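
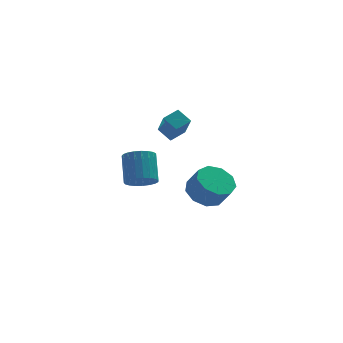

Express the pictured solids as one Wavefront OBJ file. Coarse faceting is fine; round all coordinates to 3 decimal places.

v 0.176 -3.553 1.894
v 0.717 -4.237 1.291
v 1.166 -4.81 2.344
v 0.624 -4.127 2.946
v 1.125 -3.655 1.433
v 1.574 -4.228 2.486
v 1.089 -3.025 1.791
v 1.538 -3.599 2.844
v 0.626 -2.643 2.197
v 1.074 -3.216 3.25
v -0.049 -2.687 2.461
v 0.4 -3.26 3.514
v -0.618 -3.136 2.459
v -0.169 -3.709 3.512
v -0.816 -3.78 2.193
v -0.367 -4.353 3.246
v -0.55 -4.319 1.786
v -0.101 -4.892 2.839
v 0.055 -4.499 1.43
v 0.504 -5.072 2.483
v -0.949 2.729 3.295
v -0.855 1.7 4.581
v -0.104 3.189 3.601
v -0.01 2.16 4.888
v -0.41 2.1 2.752
v -0.316 1.071 4.039
v 0.435 2.56 3.059
v 0.529 1.531 4.345
v -2.136 0.941 0.502
v -1.62 1.429 -0.017
v -1.508 2.688 1.279
v -2.024 2.199 1.798
v -1.954 1.55 -0.106
v -1.842 2.809 1.19
v -2.319 1.566 -0.09
v -2.207 2.825 1.206
v -2.652 1.473 0.029
v -2.541 2.732 1.325
v -2.897 1.289 0.23
v -2.785 2.548 1.525
v -3.009 1.044 0.477
v -2.898 2.303 1.773
v -2.971 0.781 0.729
v -2.859 2.04 2.025
v -2.788 0.546 0.942
v -2.677 1.805 2.237
v -2.493 0.379 1.078
v -2.381 1.638 2.374
v -2.136 0.309 1.115
v -2.024 1.568 2.411
v -1.778 0.349 1.046
v -1.667 1.608 2.342
v -1.483 0.49 0.883
v -1.371 1.749 2.179
v -1.3 0.71 0.654
v -1.189 1.969 1.95
v -1.262 0.969 0.399
v -1.151 2.228 1.695
v -1.375 1.224 0.162
v -1.264 2.482 1.457
f 2 1 5
f 2 5 3
f 3 5 6
f 3 6 4
f 5 1 7
f 5 7 6
f 6 7 8
f 6 8 4
f 7 1 9
f 7 9 8
f 8 9 10
f 8 10 4
f 9 1 11
f 9 11 10
f 10 11 12
f 10 12 4
f 11 1 13
f 11 13 12
f 12 13 14
f 12 14 4
f 13 1 15
f 13 15 14
f 14 15 16
f 14 16 4
f 15 1 17
f 15 17 16
f 16 17 18
f 16 18 4
f 17 1 19
f 17 19 18
f 18 19 20
f 18 20 4
f 19 1 2
f 19 2 20
f 20 2 3
f 20 3 4
f 22 24 21
f 25 22 21
f 21 24 23
f 23 25 21
f 22 28 24
f 26 22 25
f 26 28 22
f 24 28 23
f 27 25 23
f 23 28 27
f 27 26 25
f 28 26 27
f 30 29 33
f 30 33 31
f 31 33 34
f 31 34 32
f 33 29 35
f 33 35 34
f 34 35 36
f 34 36 32
f 35 29 37
f 35 37 36
f 36 37 38
f 36 38 32
f 37 29 39
f 37 39 38
f 38 39 40
f 38 40 32
f 39 29 41
f 39 41 40
f 40 41 42
f 40 42 32
f 41 29 43
f 41 43 42
f 42 43 44
f 42 44 32
f 43 29 45
f 43 45 44
f 44 45 46
f 44 46 32
f 45 29 47
f 45 47 46
f 46 47 48
f 46 48 32
f 47 29 49
f 47 49 48
f 48 49 50
f 48 50 32
f 49 29 51
f 49 51 50
f 50 51 52
f 50 52 32
f 51 29 53
f 51 53 52
f 52 53 54
f 52 54 32
f 53 29 55
f 53 55 54
f 54 55 56
f 54 56 32
f 55 29 57
f 55 57 56
f 56 57 58
f 56 58 32
f 57 29 59
f 57 59 58
f 58 59 60
f 58 60 32
f 59 29 30
f 59 30 60
f 60 30 31
f 60 31 32



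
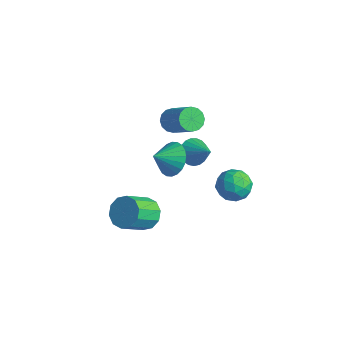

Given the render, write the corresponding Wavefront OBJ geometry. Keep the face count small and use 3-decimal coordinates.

v 1.735 -1.984 -1.041
v 2.425 -1.539 -0.505
v 2.494 -2.951 0.577
v 1.805 -3.396 0.041
v 1.884 -1.39 -0.276
v 1.953 -2.802 0.806
v 1.287 -1.468 -0.339
v 1.356 -2.88 0.743
v 0.861 -1.743 -0.67
v 0.93 -3.155 0.412
v 0.769 -2.11 -1.143
v 0.838 -3.522 -0.061
v 1.046 -2.429 -1.577
v 1.115 -3.841 -0.495
v 1.587 -2.578 -1.806
v 1.656 -3.99 -0.724
v 2.184 -2.5 -1.743
v 2.253 -3.912 -0.661
v 2.61 -2.225 -1.412
v 2.679 -3.637 -0.33
v 2.702 -1.858 -0.939
v 2.771 -3.27 0.143
v 2.96 2.777 0.081
v 3.462 2.969 0.96
v 3.978 1.491 -0.22
v 4.48 1.683 0.659
v 3.514 1.325 0.685
v 2.885 2.12 0.871
v 4.555 2.34 -0.131
v 3.926 3.135 0.055
v 4.448 2.699 0.829
v 3.805 2.072 1.333
v 3.635 2.388 -0.593
v 2.992 1.761 -0.089
v 3.122 2.986 0.547
v 4.318 1.474 0.193
v 3.75 1.264 0.209
v 4.046 1.377 0.725
v 2.782 2.487 0.494
v 3.078 2.6 1.011
v 3.108 1.633 0.85
v 4.362 1.86 -0.271
v 4.658 1.973 0.246
v 3.394 3.083 0.015
v 3.69 3.196 0.531
v 4.332 2.827 -0.11
v 3.996 2.94 0.987
v 4.595 2.184 0.81
v 4.639 2.57 0.345
v 4.269 3.037 0.455
v 3.618 2.571 1.283
v 4.216 1.815 1.106
v 3.649 1.605 1.122
v 3.279 2.072 1.231
v 4.198 2.412 1.206
v 3.224 2.645 -0.366
v 3.822 1.889 -0.543
v 4.161 2.388 -0.491
v 3.791 2.855 -0.382
v 2.845 2.276 -0.07
v 3.444 1.52 -0.247
v 3.171 1.423 0.285
v 2.801 1.89 0.395
v 3.242 2.048 -0.466
v 2.039 -0.492 2.912
v 3.084 -0.671 2.94
v 1.841 -1.548 3.628
v 3.034 -0.434 3.275
v 2.832 -0.206 3.555
v 2.51 -0.022 3.738
v 2.116 0.091 3.794
v 1.71 0.115 3.717
v 1.355 0.046 3.516
v 1.104 -0.105 3.224
v 0.995 -0.314 2.885
v 1.045 -0.551 2.55
v 1.247 -0.779 2.269
v 1.569 -0.963 2.087
v 1.963 -1.076 2.031
v 2.369 -1.1 2.108
v 2.724 -1.031 2.308
v 2.975 -0.88 2.6
v -0.646 1.647 2.928
v -0.262 2.098 2.452
v 1.349 2.084 3.735
v 0.966 1.633 4.212
v -0.452 2.343 2.693
v 1.159 2.329 3.976
v -0.694 2.402 2.998
v 0.917 2.388 4.281
v -0.923 2.259 3.284
v 0.688 2.245 4.567
v -1.078 1.951 3.475
v 0.534 1.937 4.758
v -1.117 1.563 3.519
v 0.495 1.548 4.802
v -1.029 1.196 3.405
v 0.582 1.182 4.688
v -0.839 0.951 3.164
v 0.772 0.937 4.447
v -0.597 0.892 2.859
v 1.014 0.878 4.142
v -0.368 1.035 2.573
v 1.243 1.021 3.856
v -0.214 1.343 2.382
v 1.398 1.329 3.665
v -0.175 1.732 2.338
v 1.437 1.717 3.621
v -1.508 3.765 -1.651
v -1.015 3.393 -2.306
v -0.112 3.815 -0.629
v -0.976 3.758 -2.377
v -1.029 4.125 -2.322
v -1.165 4.429 -2.152
v -1.36 4.618 -1.895
v -1.581 4.66 -1.595
v -1.789 4.547 -1.305
v -1.948 4.298 -1.075
v -2.031 3.958 -0.945
v -2.024 3.584 -0.936
v -1.928 3.241 -1.051
v -1.758 2.989 -1.27
v -1.546 2.871 -1.554
v -1.327 2.907 -1.855
v -1.139 3.092 -2.121
f 2 1 5
f 2 5 3
f 3 5 6
f 3 6 4
f 5 1 7
f 5 7 6
f 6 7 8
f 6 8 4
f 7 1 9
f 7 9 8
f 8 9 10
f 8 10 4
f 9 1 11
f 9 11 10
f 10 11 12
f 10 12 4
f 11 1 13
f 11 13 12
f 12 13 14
f 12 14 4
f 13 1 15
f 13 15 14
f 14 15 16
f 14 16 4
f 15 1 17
f 15 17 16
f 16 17 18
f 16 18 4
f 17 1 19
f 17 19 18
f 18 19 20
f 18 20 4
f 19 1 21
f 19 21 20
f 20 21 22
f 20 22 4
f 21 1 2
f 21 2 22
f 22 2 3
f 22 3 4
f 23 60 39
f 60 34 63
f 39 63 28
f 60 63 39
f 23 39 35
f 39 28 40
f 35 40 24
f 39 40 35
f 23 35 44
f 35 24 45
f 44 45 30
f 35 45 44
f 23 44 56
f 44 30 59
f 56 59 33
f 44 59 56
f 23 56 60
f 56 33 64
f 60 64 34
f 56 64 60
f 24 40 51
f 40 28 54
f 51 54 32
f 40 54 51
f 28 63 41
f 63 34 62
f 41 62 27
f 63 62 41
f 34 64 61
f 64 33 57
f 61 57 25
f 64 57 61
f 33 59 58
f 59 30 46
f 58 46 29
f 59 46 58
f 30 45 50
f 45 24 47
f 50 47 31
f 45 47 50
f 26 52 38
f 52 32 53
f 38 53 27
f 52 53 38
f 26 38 36
f 38 27 37
f 36 37 25
f 38 37 36
f 26 36 43
f 36 25 42
f 43 42 29
f 36 42 43
f 26 43 48
f 43 29 49
f 48 49 31
f 43 49 48
f 26 48 52
f 48 31 55
f 52 55 32
f 48 55 52
f 27 53 41
f 53 32 54
f 41 54 28
f 53 54 41
f 25 37 61
f 37 27 62
f 61 62 34
f 37 62 61
f 29 42 58
f 42 25 57
f 58 57 33
f 42 57 58
f 31 49 50
f 49 29 46
f 50 46 30
f 49 46 50
f 32 55 51
f 55 31 47
f 51 47 24
f 55 47 51
f 66 65 68
f 66 68 67
f 68 65 69
f 68 69 67
f 69 65 70
f 69 70 67
f 70 65 71
f 70 71 67
f 71 65 72
f 71 72 67
f 72 65 73
f 72 73 67
f 73 65 74
f 73 74 67
f 74 65 75
f 74 75 67
f 75 65 76
f 75 76 67
f 76 65 77
f 76 77 67
f 77 65 78
f 77 78 67
f 78 65 79
f 78 79 67
f 79 65 80
f 79 80 67
f 80 65 81
f 80 81 67
f 81 65 82
f 81 82 67
f 82 65 66
f 82 66 67
f 84 83 87
f 84 87 85
f 85 87 88
f 85 88 86
f 87 83 89
f 87 89 88
f 88 89 90
f 88 90 86
f 89 83 91
f 89 91 90
f 90 91 92
f 90 92 86
f 91 83 93
f 91 93 92
f 92 93 94
f 92 94 86
f 93 83 95
f 93 95 94
f 94 95 96
f 94 96 86
f 95 83 97
f 95 97 96
f 96 97 98
f 96 98 86
f 97 83 99
f 97 99 98
f 98 99 100
f 98 100 86
f 99 83 101
f 99 101 100
f 100 101 102
f 100 102 86
f 101 83 103
f 101 103 102
f 102 103 104
f 102 104 86
f 103 83 105
f 103 105 104
f 104 105 106
f 104 106 86
f 105 83 107
f 105 107 106
f 106 107 108
f 106 108 86
f 107 83 84
f 107 84 108
f 108 84 85
f 108 85 86
f 110 109 112
f 110 112 111
f 112 109 113
f 112 113 111
f 113 109 114
f 113 114 111
f 114 109 115
f 114 115 111
f 115 109 116
f 115 116 111
f 116 109 117
f 116 117 111
f 117 109 118
f 117 118 111
f 118 109 119
f 118 119 111
f 119 109 120
f 119 120 111
f 120 109 121
f 120 121 111
f 121 109 122
f 121 122 111
f 122 109 123
f 122 123 111
f 123 109 124
f 123 124 111
f 124 109 125
f 124 125 111
f 125 109 110
f 125 110 111



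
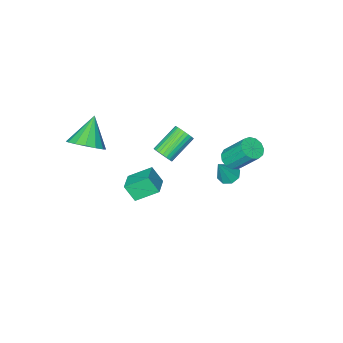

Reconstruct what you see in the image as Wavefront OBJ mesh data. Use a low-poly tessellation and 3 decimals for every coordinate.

v 3.3 -3.584 1.089
v 3.747 -2.935 1.828
v 2.2 -4.356 2.431
v 3.307 -2.65 1.632
v 2.866 -2.615 1.29
v 2.541 -2.84 0.895
v 2.42 -3.264 0.551
v 2.534 -3.773 0.352
v 2.854 -4.232 0.35
v 3.293 -4.517 0.546
v 3.734 -4.552 0.887
v 4.059 -4.327 1.283
v 4.181 -3.903 1.627
v 4.066 -3.394 1.826
v -4.093 -0.809 -3.678
v -3.538 -1.105 -3.962
v -3.267 -0.711 -2.162
v -3.528 -0.578 -4.001
v -3.849 -0.187 -3.851
v -4.313 -0.16 -3.6
v -4.648 -0.513 -3.395
v -4.658 -1.039 -3.356
v -4.337 -1.431 -3.506
v -3.873 -1.458 -3.757
v -2.026 2.103 1.44
v -1.36 2.074 1.654
v -1.808 3.149 3.193
v -2.474 3.177 2.98
v -1.389 2.393 1.423
v -1.837 3.467 2.962
v -1.621 2.619 1.198
v -2.068 3.694 2.737
v -1.981 2.682 1.049
v -2.428 3.756 2.589
v -2.355 2.56 1.025
v -2.803 3.635 2.565
v -2.625 2.294 1.133
v -3.073 3.368 2.672
v -2.705 1.967 1.338
v -3.153 3.041 2.877
v -2.57 1.683 1.576
v -3.017 2.757 3.115
v -2.261 1.532 1.77
v -2.709 2.607 3.31
v -1.879 1.563 1.86
v -2.326 2.637 3.4
v -1.543 1.765 1.817
v -1.99 2.839 3.356
v 0.141 -1.064 0.425
v 0.45 -0.939 0.948
v -1.093 -1.111 1.898
v -1.401 -1.236 1.375
v 0.382 -0.717 0.878
v -1.16 -0.889 1.829
v 0.278 -0.548 0.74
v -1.264 -0.72 1.691
v 0.153 -0.458 0.554
v -1.389 -0.63 1.505
v 0.027 -0.46 0.348
v -1.516 -0.631 1.299
v -0.083 -0.554 0.153
v -1.625 -0.725 1.104
v -0.158 -0.725 0
v -1.7 -0.897 0.951
v -0.188 -0.948 -0.088
v -1.73 -1.12 0.863
v -0.167 -1.189 -0.098
v -1.71 -1.361 0.852
v -0.1 -1.411 -0.029
v -1.642 -1.583 0.922
v 0.004 -1.58 0.109
v -1.538 -1.752 1.06
v 0.129 -1.67 0.295
v -1.413 -1.842 1.246
v 0.256 -1.669 0.501
v -1.287 -1.84 1.452
v 0.365 -1.575 0.696
v -1.177 -1.746 1.647
v 0.44 -1.403 0.849
v -1.102 -1.575 1.8
v 0.47 -1.18 0.937
v -1.072 -1.352 1.888
v 1.069 -1.993 -2.932
v 1.357 -2.585 -2.001
v 0.022 -1.227 -2.121
v 0.31 -1.819 -1.19
v 1.91 -1.141 -2.65
v 2.198 -1.733 -1.719
v 0.863 -0.375 -1.839
v 1.151 -0.967 -0.908
f 2 1 4
f 2 4 3
f 4 1 5
f 4 5 3
f 5 1 6
f 5 6 3
f 6 1 7
f 6 7 3
f 7 1 8
f 7 8 3
f 8 1 9
f 8 9 3
f 9 1 10
f 9 10 3
f 10 1 11
f 10 11 3
f 11 1 12
f 11 12 3
f 12 1 13
f 12 13 3
f 13 1 14
f 13 14 3
f 14 1 2
f 14 2 3
f 16 15 18
f 16 18 17
f 18 15 19
f 18 19 17
f 19 15 20
f 19 20 17
f 20 15 21
f 20 21 17
f 21 15 22
f 21 22 17
f 22 15 23
f 22 23 17
f 23 15 24
f 23 24 17
f 24 15 16
f 24 16 17
f 26 25 29
f 26 29 27
f 27 29 30
f 27 30 28
f 29 25 31
f 29 31 30
f 30 31 32
f 30 32 28
f 31 25 33
f 31 33 32
f 32 33 34
f 32 34 28
f 33 25 35
f 33 35 34
f 34 35 36
f 34 36 28
f 35 25 37
f 35 37 36
f 36 37 38
f 36 38 28
f 37 25 39
f 37 39 38
f 38 39 40
f 38 40 28
f 39 25 41
f 39 41 40
f 40 41 42
f 40 42 28
f 41 25 43
f 41 43 42
f 42 43 44
f 42 44 28
f 43 25 45
f 43 45 44
f 44 45 46
f 44 46 28
f 45 25 47
f 45 47 46
f 46 47 48
f 46 48 28
f 47 25 26
f 47 26 48
f 48 26 27
f 48 27 28
f 50 49 53
f 50 53 51
f 51 53 54
f 51 54 52
f 53 49 55
f 53 55 54
f 54 55 56
f 54 56 52
f 55 49 57
f 55 57 56
f 56 57 58
f 56 58 52
f 57 49 59
f 57 59 58
f 58 59 60
f 58 60 52
f 59 49 61
f 59 61 60
f 60 61 62
f 60 62 52
f 61 49 63
f 61 63 62
f 62 63 64
f 62 64 52
f 63 49 65
f 63 65 64
f 64 65 66
f 64 66 52
f 65 49 67
f 65 67 66
f 66 67 68
f 66 68 52
f 67 49 69
f 67 69 68
f 68 69 70
f 68 70 52
f 69 49 71
f 69 71 70
f 70 71 72
f 70 72 52
f 71 49 73
f 71 73 72
f 72 73 74
f 72 74 52
f 73 49 75
f 73 75 74
f 74 75 76
f 74 76 52
f 75 49 77
f 75 77 76
f 76 77 78
f 76 78 52
f 77 49 79
f 77 79 78
f 78 79 80
f 78 80 52
f 79 49 81
f 79 81 80
f 80 81 82
f 80 82 52
f 81 49 50
f 81 50 82
f 82 50 51
f 82 51 52
f 84 86 83
f 87 84 83
f 83 86 85
f 85 87 83
f 84 90 86
f 88 84 87
f 88 90 84
f 86 90 85
f 89 87 85
f 85 90 89
f 89 88 87
f 90 88 89



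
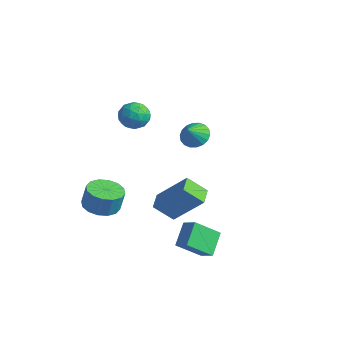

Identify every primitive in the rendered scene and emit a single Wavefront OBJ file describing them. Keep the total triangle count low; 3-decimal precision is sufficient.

v -1.145 2.46 -0.509
v -0.405 2.356 -0.793
v -0.935 1.78 0.289
v -0.366 2.63 -0.57
v -0.481 2.871 -0.334
v -0.728 3.03 -0.134
v -1.058 3.077 -0.007
v -1.405 3.001 0.02
v -1.7 2.818 -0.058
v -1.886 2.564 -0.225
v -1.925 2.29 -0.449
v -1.809 2.049 -0.684
v -1.562 1.89 -0.885
v -1.232 1.843 -1.011
v -0.886 1.919 -1.038
v -0.59 2.102 -0.961
v 3.247 -2.48 -3.76
v 2.689 -1.514 -2.947
v 3.739 -1.316 -4.805
v 3.182 -0.35 -3.993
v 3.998 -2.41 -3.327
v 3.441 -1.444 -2.515
v 4.491 -1.246 -4.373
v 3.933 -0.28 -3.56
v 2.832 -2.239 -2.279
v 2.183 -2.947 -1.418
v 2.223 -1.499 -2.13
v 1.574 -2.207 -1.269
v 4.126 -1.493 -0.691
v 3.477 -2.201 0.17
v 3.517 -0.753 -0.542
v 2.868 -1.461 0.319
v -1.916 -0.946 1.845
v -1.11 -0.729 1.744
v -1.59 -1.631 2.976
v -0.784 -1.414 2.875
v -1.354 -0.83 3.079
v -1.555 -0.407 2.381
v -1.145 -1.953 2.339
v -1.346 -1.53 1.641
v -0.633 -1.351 2.05
v -0.762 -0.657 2.507
v -1.938 -1.703 2.213
v -2.067 -1.009 2.67
v -1.541 -0.778 1.696
v -1.159 -1.582 3.024
v -1.494 -1.239 3.145
v -1.02 -1.112 3.086
v -1.803 -0.588 2.07
v -1.329 -0.461 2.01
v -1.473 -0.52 2.795
v -1.371 -1.899 2.71
v -0.897 -1.772 2.65
v -1.68 -1.248 1.634
v -1.206 -1.121 1.575
v -1.227 -1.84 1.925
v -0.787 -1.016 1.816
v -0.596 -1.418 2.48
v -0.808 -1.735 2.165
v -0.926 -1.486 1.755
v -0.863 -0.608 2.085
v -0.672 -1.01 2.749
v -1.007 -0.667 2.869
v -1.125 -0.419 2.459
v -0.583 -0.974 2.264
v -2.028 -1.35 1.971
v -1.837 -1.752 2.635
v -1.575 -1.941 2.261
v -1.693 -1.693 1.851
v -2.104 -0.942 2.24
v -1.913 -1.344 2.904
v -1.774 -0.874 2.965
v -1.892 -0.625 2.555
v -2.117 -1.386 2.456
v -2.606 -2.351 -4.325
v -1.676 -2.642 -4.43
v -1.484 -2.459 -3.239
v -2.414 -2.169 -3.135
v -1.666 -2.141 -4.509
v -1.475 -1.958 -3.318
v -1.908 -1.696 -4.538
v -1.717 -1.513 -3.347
v -2.337 -1.427 -4.51
v -2.146 -1.244 -3.319
v -2.838 -1.406 -4.433
v -2.647 -1.223 -3.242
v -3.277 -1.638 -4.327
v -3.086 -1.455 -3.136
v -3.536 -2.061 -4.221
v -3.344 -1.878 -3.03
v -3.545 -2.562 -4.142
v -3.354 -2.379 -2.951
v -3.303 -3.007 -4.113
v -3.112 -2.824 -2.922
v -2.874 -3.276 -4.141
v -2.683 -3.093 -2.95
v -2.373 -3.297 -4.218
v -2.182 -3.114 -3.027
v -1.934 -3.065 -4.324
v -1.743 -2.882 -3.133
f 2 1 4
f 2 4 3
f 4 1 5
f 4 5 3
f 5 1 6
f 5 6 3
f 6 1 7
f 6 7 3
f 7 1 8
f 7 8 3
f 8 1 9
f 8 9 3
f 9 1 10
f 9 10 3
f 10 1 11
f 10 11 3
f 11 1 12
f 11 12 3
f 12 1 13
f 12 13 3
f 13 1 14
f 13 14 3
f 14 1 15
f 14 15 3
f 15 1 16
f 15 16 3
f 16 1 2
f 16 2 3
f 18 20 17
f 21 18 17
f 17 20 19
f 19 21 17
f 18 24 20
f 22 18 21
f 22 24 18
f 20 24 19
f 23 21 19
f 19 24 23
f 23 22 21
f 24 22 23
f 26 28 25
f 29 26 25
f 25 28 27
f 27 29 25
f 26 32 28
f 30 26 29
f 30 32 26
f 28 32 27
f 31 29 27
f 27 32 31
f 31 30 29
f 32 30 31
f 33 70 49
f 70 44 73
f 49 73 38
f 70 73 49
f 33 49 45
f 49 38 50
f 45 50 34
f 49 50 45
f 33 45 54
f 45 34 55
f 54 55 40
f 45 55 54
f 33 54 66
f 54 40 69
f 66 69 43
f 54 69 66
f 33 66 70
f 66 43 74
f 70 74 44
f 66 74 70
f 34 50 61
f 50 38 64
f 61 64 42
f 50 64 61
f 38 73 51
f 73 44 72
f 51 72 37
f 73 72 51
f 44 74 71
f 74 43 67
f 71 67 35
f 74 67 71
f 43 69 68
f 69 40 56
f 68 56 39
f 69 56 68
f 40 55 60
f 55 34 57
f 60 57 41
f 55 57 60
f 36 62 48
f 62 42 63
f 48 63 37
f 62 63 48
f 36 48 46
f 48 37 47
f 46 47 35
f 48 47 46
f 36 46 53
f 46 35 52
f 53 52 39
f 46 52 53
f 36 53 58
f 53 39 59
f 58 59 41
f 53 59 58
f 36 58 62
f 58 41 65
f 62 65 42
f 58 65 62
f 37 63 51
f 63 42 64
f 51 64 38
f 63 64 51
f 35 47 71
f 47 37 72
f 71 72 44
f 47 72 71
f 39 52 68
f 52 35 67
f 68 67 43
f 52 67 68
f 41 59 60
f 59 39 56
f 60 56 40
f 59 56 60
f 42 65 61
f 65 41 57
f 61 57 34
f 65 57 61
f 76 75 79
f 76 79 77
f 77 79 80
f 77 80 78
f 79 75 81
f 79 81 80
f 80 81 82
f 80 82 78
f 81 75 83
f 81 83 82
f 82 83 84
f 82 84 78
f 83 75 85
f 83 85 84
f 84 85 86
f 84 86 78
f 85 75 87
f 85 87 86
f 86 87 88
f 86 88 78
f 87 75 89
f 87 89 88
f 88 89 90
f 88 90 78
f 89 75 91
f 89 91 90
f 90 91 92
f 90 92 78
f 91 75 93
f 91 93 92
f 92 93 94
f 92 94 78
f 93 75 95
f 93 95 94
f 94 95 96
f 94 96 78
f 95 75 97
f 95 97 96
f 96 97 98
f 96 98 78
f 97 75 99
f 97 99 98
f 98 99 100
f 98 100 78
f 99 75 76
f 99 76 100
f 100 76 77
f 100 77 78



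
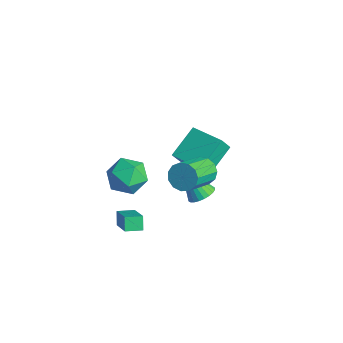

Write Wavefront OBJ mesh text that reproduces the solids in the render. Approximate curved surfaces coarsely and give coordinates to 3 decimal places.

v 1.911 -4.19 -1.316
v 1.503 -3.986 -0.635
v 2.151 -3.321 -1.433
v 1.744 -3.116 -0.751
v 3.356 -4.464 -0.369
v 2.949 -4.259 0.313
v 3.597 -3.594 -0.485
v 3.189 -3.39 0.196
v 1.772 0.629 -1.201
v 2.188 -0.018 -1.179
v 0.688 -0.009 0.581
v 2.356 0.165 -1.011
v 2.436 0.419 -0.872
v 2.414 0.705 -0.783
v 2.294 0.98 -0.757
v 2.095 1.201 -0.799
v 1.847 1.335 -0.902
v 1.587 1.361 -1.051
v 1.355 1.276 -1.222
v 1.187 1.093 -1.39
v 1.108 0.838 -1.529
v 1.129 0.552 -1.619
v 1.249 0.278 -1.644
v 1.448 0.057 -1.602
v 1.697 -0.077 -1.499
v 1.956 -0.103 -1.35
v 2.903 0.014 2.008
v 3.54 0.04 1.477
v 4.374 -1.488 2.4
v 3.737 -1.514 2.932
v 3.655 0.319 1.834
v 4.489 -1.209 2.758
v 3.531 0.501 2.247
v 4.365 -1.026 3.17
v 3.208 0.528 2.583
v 4.042 -0.999 3.507
v 2.788 0.392 2.738
v 3.622 -1.135 3.662
v 2.405 0.136 2.66
v 3.238 -1.391 3.584
v 2.179 -0.159 2.376
v 3.013 -1.686 3.3
v 2.184 -0.399 1.975
v 3.018 -1.926 2.898
v 2.417 -0.508 1.584
v 3.25 -2.036 2.508
v 2.804 -0.452 1.328
v 3.638 -1.979 2.252
v 3.223 -0.247 1.288
v 4.056 -1.775 2.212
v -2.357 1.639 -2.465
v -2.222 1.049 -1.523
v -3.017 3.24 -1.367
v -2.881 2.65 -0.425
v -0.479 2.31 -2.315
v -0.343 1.72 -1.373
v -1.138 3.911 -1.217
v -1.003 3.321 -0.275
v -1.042 -2.2 0.057
v -0.068 -1.772 -0.449
v 0.008 -3.488 0.989
v 0.982 -3.06 0.483
v 0.402 -2.418 1.281
v -0.247 -1.621 0.706
v 0.187 -3.639 -0.166
v -0.462 -2.842 -0.741
v 0.691 -2.661 -0.586
v 0.824 -1.907 0.308
v -0.884 -3.353 0.232
v -0.751 -2.599 1.126
f 2 4 1
f 5 2 1
f 1 4 3
f 3 5 1
f 2 8 4
f 6 2 5
f 6 8 2
f 4 8 3
f 7 5 3
f 3 8 7
f 7 6 5
f 8 6 7
f 10 9 12
f 10 12 11
f 12 9 13
f 12 13 11
f 13 9 14
f 13 14 11
f 14 9 15
f 14 15 11
f 15 9 16
f 15 16 11
f 16 9 17
f 16 17 11
f 17 9 18
f 17 18 11
f 18 9 19
f 18 19 11
f 19 9 20
f 19 20 11
f 20 9 21
f 20 21 11
f 21 9 22
f 21 22 11
f 22 9 23
f 22 23 11
f 23 9 24
f 23 24 11
f 24 9 25
f 24 25 11
f 25 9 26
f 25 26 11
f 26 9 10
f 26 10 11
f 28 27 31
f 28 31 29
f 29 31 32
f 29 32 30
f 31 27 33
f 31 33 32
f 32 33 34
f 32 34 30
f 33 27 35
f 33 35 34
f 34 35 36
f 34 36 30
f 35 27 37
f 35 37 36
f 36 37 38
f 36 38 30
f 37 27 39
f 37 39 38
f 38 39 40
f 38 40 30
f 39 27 41
f 39 41 40
f 40 41 42
f 40 42 30
f 41 27 43
f 41 43 42
f 42 43 44
f 42 44 30
f 43 27 45
f 43 45 44
f 44 45 46
f 44 46 30
f 45 27 47
f 45 47 46
f 46 47 48
f 46 48 30
f 47 27 49
f 47 49 48
f 48 49 50
f 48 50 30
f 49 27 28
f 49 28 50
f 50 28 29
f 50 29 30
f 52 54 51
f 55 52 51
f 51 54 53
f 53 55 51
f 52 58 54
f 56 52 55
f 56 58 52
f 54 58 53
f 57 55 53
f 53 58 57
f 57 56 55
f 58 56 57
f 59 70 64
f 59 64 60
f 59 60 66
f 59 66 69
f 59 69 70
f 60 64 68
f 64 70 63
f 70 69 61
f 69 66 65
f 66 60 67
f 62 68 63
f 62 63 61
f 62 61 65
f 62 65 67
f 62 67 68
f 63 68 64
f 61 63 70
f 65 61 69
f 67 65 66
f 68 67 60



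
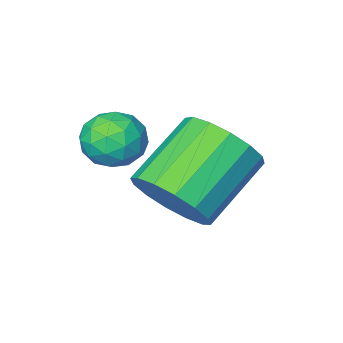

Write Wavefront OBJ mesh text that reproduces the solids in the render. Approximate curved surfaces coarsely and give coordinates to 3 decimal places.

v -2.648 2.99 -4.321
v -2.165 3.207 -3.544
v -3.63 2.807 -2.522
v -4.112 2.59 -3.299
v -2.375 3.623 -3.682
v -3.84 3.224 -2.66
v -2.658 3.87 -3.991
v -4.123 3.47 -2.97
v -2.938 3.881 -4.389
v -4.403 3.482 -3.367
v -3.141 3.653 -4.768
v -4.605 3.254 -3.747
v -3.211 3.248 -5.028
v -4.676 2.848 -4.006
v -3.13 2.773 -5.098
v -4.595 2.373 -4.076
v -2.92 2.356 -4.96
v -4.385 1.957 -3.938
v -2.637 2.11 -4.65
v -4.102 1.71 -3.629
v -2.357 2.098 -4.253
v -3.822 1.699 -3.231
v -2.155 2.326 -3.873
v -3.619 1.927 -2.852
v -2.084 2.732 -3.614
v -3.549 2.332 -2.592
v -2.336 1.992 -3.665
v -1.945 2.415 -3.241
v -2.275 1.145 -2.879
v -1.884 1.568 -2.455
v -2.575 1.715 -2.568
v -2.613 2.238 -3.054
v -1.607 1.322 -3.066
v -1.645 1.845 -3.552
v -1.495 2 -2.87
v -2.093 2.243 -2.562
v -2.127 1.317 -3.558
v -2.725 1.56 -3.25
v -2.146 2.278 -3.522
v -2.074 1.282 -2.598
v -2.48 1.369 -2.665
v -2.251 1.617 -2.415
v -2.538 2.174 -3.412
v -2.309 2.422 -3.163
v -2.679 2.011 -2.767
v -1.911 1.138 -2.957
v -1.682 1.386 -2.708
v -1.969 1.943 -3.705
v -1.74 2.191 -3.455
v -1.541 1.549 -3.353
v -1.652 2.283 -3.055
v -1.616 1.785 -2.593
v -1.453 1.64 -2.952
v -1.475 1.948 -3.238
v -2.003 2.425 -2.874
v -1.967 1.928 -2.412
v -2.373 2.014 -2.478
v -2.395 2.322 -2.764
v -1.739 2.182 -2.656
v -2.253 1.632 -3.708
v -2.217 1.135 -3.246
v -1.825 1.238 -3.356
v -1.847 1.546 -3.642
v -2.604 1.775 -3.527
v -2.568 1.277 -3.065
v -2.745 1.612 -2.882
v -2.767 1.92 -3.168
v -2.481 1.378 -3.464
f 2 1 5
f 2 5 3
f 3 5 6
f 3 6 4
f 5 1 7
f 5 7 6
f 6 7 8
f 6 8 4
f 7 1 9
f 7 9 8
f 8 9 10
f 8 10 4
f 9 1 11
f 9 11 10
f 10 11 12
f 10 12 4
f 11 1 13
f 11 13 12
f 12 13 14
f 12 14 4
f 13 1 15
f 13 15 14
f 14 15 16
f 14 16 4
f 15 1 17
f 15 17 16
f 16 17 18
f 16 18 4
f 17 1 19
f 17 19 18
f 18 19 20
f 18 20 4
f 19 1 21
f 19 21 20
f 20 21 22
f 20 22 4
f 21 1 23
f 21 23 22
f 22 23 24
f 22 24 4
f 23 1 25
f 23 25 24
f 24 25 26
f 24 26 4
f 25 1 2
f 25 2 26
f 26 2 3
f 26 3 4
f 27 64 43
f 64 38 67
f 43 67 32
f 64 67 43
f 27 43 39
f 43 32 44
f 39 44 28
f 43 44 39
f 27 39 48
f 39 28 49
f 48 49 34
f 39 49 48
f 27 48 60
f 48 34 63
f 60 63 37
f 48 63 60
f 27 60 64
f 60 37 68
f 64 68 38
f 60 68 64
f 28 44 55
f 44 32 58
f 55 58 36
f 44 58 55
f 32 67 45
f 67 38 66
f 45 66 31
f 67 66 45
f 38 68 65
f 68 37 61
f 65 61 29
f 68 61 65
f 37 63 62
f 63 34 50
f 62 50 33
f 63 50 62
f 34 49 54
f 49 28 51
f 54 51 35
f 49 51 54
f 30 56 42
f 56 36 57
f 42 57 31
f 56 57 42
f 30 42 40
f 42 31 41
f 40 41 29
f 42 41 40
f 30 40 47
f 40 29 46
f 47 46 33
f 40 46 47
f 30 47 52
f 47 33 53
f 52 53 35
f 47 53 52
f 30 52 56
f 52 35 59
f 56 59 36
f 52 59 56
f 31 57 45
f 57 36 58
f 45 58 32
f 57 58 45
f 29 41 65
f 41 31 66
f 65 66 38
f 41 66 65
f 33 46 62
f 46 29 61
f 62 61 37
f 46 61 62
f 35 53 54
f 53 33 50
f 54 50 34
f 53 50 54
f 36 59 55
f 59 35 51
f 55 51 28
f 59 51 55



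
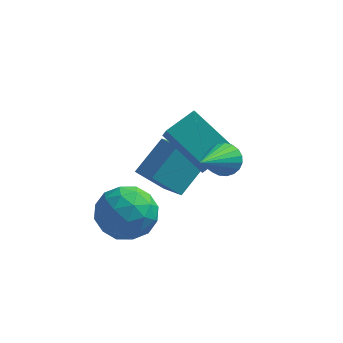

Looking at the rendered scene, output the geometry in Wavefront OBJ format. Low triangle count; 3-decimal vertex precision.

v 1.684 -1.646 2.558
v 2.055 -2.004 2.214
v 1.176 -3.234 3.662
v 2.215 -1.925 2.401
v 2.282 -1.798 2.614
v 2.247 -1.645 2.818
v 2.113 -1.491 2.977
v 1.906 -1.365 3.064
v 1.66 -1.287 3.063
v 1.419 -1.271 2.974
v 1.223 -1.32 2.814
v 1.107 -1.426 2.609
v 1.091 -1.569 2.396
v 1.177 -1.726 2.21
v 1.351 -1.869 2.084
v 1.583 -1.973 2.041
v 1.832 -2.021 2.087
v 0.831 -0.468 0.765
v 1.099 -1.254 1.686
v -0.594 0.277 1.814
v -0.326 -0.508 2.735
v 1.586 0.328 1.225
v 1.854 -0.457 2.146
v 0.161 1.074 2.274
v 0.429 0.288 3.195
v -1.633 0.873 -0.701
v -0.817 -0.386 0.18
v -0.933 1.967 0.215
v -0.117 0.708 1.097
v -0.683 0.932 -1.497
v 0.133 -0.327 -0.615
v 0.017 2.026 -0.58
v 0.833 0.767 0.301
v -1.638 -1.513 0.583
v -0.608 -1.841 0.648
v -1.952 -2.739 -0.628
v -0.922 -3.067 -0.563
v -1.597 -3.236 0.267
v -1.403 -2.478 1.015
v -1.157 -2.102 -0.995
v -0.963 -1.344 -0.247
v -0.311 -2.205 -0.327
v -0.583 -2.905 0.452
v -1.977 -1.675 -0.432
v -2.249 -2.375 0.347
v -1.096 -1.569 0.722
v -1.464 -3.011 -0.702
v -1.861 -3.11 -0.214
v -1.256 -3.303 -0.176
v -1.563 -1.943 0.938
v -0.957 -2.136 0.976
v -1.539 -2.956 0.752
v -1.603 -2.444 -0.956
v -0.997 -2.637 -0.918
v -1.304 -1.277 0.196
v -0.699 -1.47 0.234
v -1.021 -1.624 -0.732
v -0.315 -1.976 0.187
v -0.5 -2.697 -0.525
v -0.638 -2.13 -0.779
v -0.524 -1.684 -0.339
v -0.475 -2.388 0.645
v -0.66 -3.109 -0.067
v -1.056 -3.208 0.421
v -0.942 -2.762 0.861
v -0.3 -2.602 0.072
v -1.9 -1.471 0.087
v -2.085 -2.192 -0.625
v -1.618 -1.818 -0.841
v -1.504 -1.372 -0.401
v -2.06 -1.883 0.545
v -2.245 -2.604 -0.167
v -2.036 -2.896 0.359
v -1.922 -2.45 0.799
v -2.26 -1.978 -0.052
f 2 1 4
f 2 4 3
f 4 1 5
f 4 5 3
f 5 1 6
f 5 6 3
f 6 1 7
f 6 7 3
f 7 1 8
f 7 8 3
f 8 1 9
f 8 9 3
f 9 1 10
f 9 10 3
f 10 1 11
f 10 11 3
f 11 1 12
f 11 12 3
f 12 1 13
f 12 13 3
f 13 1 14
f 13 14 3
f 14 1 15
f 14 15 3
f 15 1 16
f 15 16 3
f 16 1 17
f 16 17 3
f 17 1 2
f 17 2 3
f 19 21 18
f 22 19 18
f 18 21 20
f 20 22 18
f 19 25 21
f 23 19 22
f 23 25 19
f 21 25 20
f 24 22 20
f 20 25 24
f 24 23 22
f 25 23 24
f 27 29 26
f 30 27 26
f 26 29 28
f 28 30 26
f 27 33 29
f 31 27 30
f 31 33 27
f 29 33 28
f 32 30 28
f 28 33 32
f 32 31 30
f 33 31 32
f 34 71 50
f 71 45 74
f 50 74 39
f 71 74 50
f 34 50 46
f 50 39 51
f 46 51 35
f 50 51 46
f 34 46 55
f 46 35 56
f 55 56 41
f 46 56 55
f 34 55 67
f 55 41 70
f 67 70 44
f 55 70 67
f 34 67 71
f 67 44 75
f 71 75 45
f 67 75 71
f 35 51 62
f 51 39 65
f 62 65 43
f 51 65 62
f 39 74 52
f 74 45 73
f 52 73 38
f 74 73 52
f 45 75 72
f 75 44 68
f 72 68 36
f 75 68 72
f 44 70 69
f 70 41 57
f 69 57 40
f 70 57 69
f 41 56 61
f 56 35 58
f 61 58 42
f 56 58 61
f 37 63 49
f 63 43 64
f 49 64 38
f 63 64 49
f 37 49 47
f 49 38 48
f 47 48 36
f 49 48 47
f 37 47 54
f 47 36 53
f 54 53 40
f 47 53 54
f 37 54 59
f 54 40 60
f 59 60 42
f 54 60 59
f 37 59 63
f 59 42 66
f 63 66 43
f 59 66 63
f 38 64 52
f 64 43 65
f 52 65 39
f 64 65 52
f 36 48 72
f 48 38 73
f 72 73 45
f 48 73 72
f 40 53 69
f 53 36 68
f 69 68 44
f 53 68 69
f 42 60 61
f 60 40 57
f 61 57 41
f 60 57 61
f 43 66 62
f 66 42 58
f 62 58 35
f 66 58 62



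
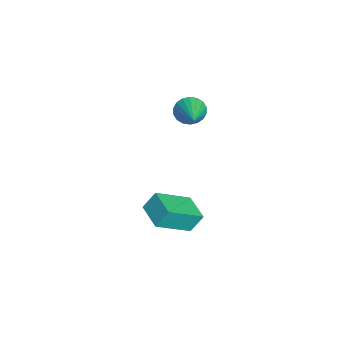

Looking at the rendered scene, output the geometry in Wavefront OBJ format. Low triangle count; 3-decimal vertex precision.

v -2.188 0.964 2.368
v -1.864 0.616 1.724
v -0.512 1.036 3.172
v -1.841 0.962 1.647
v -1.887 1.309 1.711
v -1.993 1.588 1.906
v -2.137 1.743 2.193
v -2.291 1.744 2.514
v -2.425 1.59 2.806
v -2.512 1.313 3.011
v -2.534 0.966 3.089
v -2.488 0.619 3.024
v -2.383 0.34 2.829
v -2.238 0.185 2.543
v -2.084 0.184 2.222
v -1.951 0.338 1.93
v 3.051 0.103 -0.068
v 3.771 -1.476 1.132
v 2.891 0.684 0.792
v 3.61 -0.896 1.992
v 4.35 0.616 -0.172
v 5.069 -0.964 1.028
v 4.189 1.196 0.688
v 4.909 -0.383 1.888
f 2 1 4
f 2 4 3
f 4 1 5
f 4 5 3
f 5 1 6
f 5 6 3
f 6 1 7
f 6 7 3
f 7 1 8
f 7 8 3
f 8 1 9
f 8 9 3
f 9 1 10
f 9 10 3
f 10 1 11
f 10 11 3
f 11 1 12
f 11 12 3
f 12 1 13
f 12 13 3
f 13 1 14
f 13 14 3
f 14 1 15
f 14 15 3
f 15 1 16
f 15 16 3
f 16 1 2
f 16 2 3
f 18 20 17
f 21 18 17
f 17 20 19
f 19 21 17
f 18 24 20
f 22 18 21
f 22 24 18
f 20 24 19
f 23 21 19
f 19 24 23
f 23 22 21
f 24 22 23



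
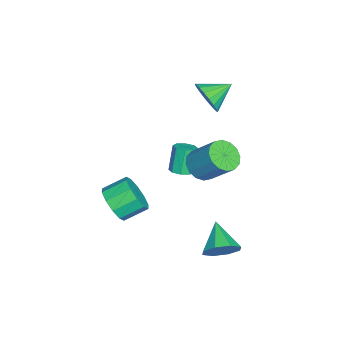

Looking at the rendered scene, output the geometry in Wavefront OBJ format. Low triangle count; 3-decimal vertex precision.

v -1.976 1.041 3.24
v -1.392 1.025 4.076
v -2.804 2.179 3.84
v -1.177 1.322 3.809
v -1.121 1.564 3.428
v -1.234 1.702 3.011
v -1.493 1.709 2.639
v -1.849 1.584 2.386
v -2.23 1.351 2.302
v -2.56 1.057 2.404
v -2.775 0.76 2.671
v -2.831 0.518 3.051
v -2.719 0.38 3.469
v -2.459 0.373 3.841
v -2.103 0.498 4.094
v -1.723 0.731 4.178
v 2.671 1.652 1.992
v 3.553 1.537 1.757
v 4.071 2.732 3.112
v 3.189 2.848 3.348
v 3.401 1.903 1.492
v 3.92 3.098 2.847
v 3.054 2.202 1.361
v 3.572 3.397 2.717
v 2.604 2.353 1.4
v 3.123 3.548 2.755
v 2.172 2.317 1.597
v 2.691 3.512 2.952
v 1.874 2.103 1.9
v 2.392 3.298 3.256
v 1.789 1.768 2.228
v 2.307 2.963 3.583
v 1.94 1.402 2.493
v 2.459 2.597 3.848
v 2.288 1.103 2.623
v 2.806 2.298 3.979
v 2.737 0.952 2.585
v 3.256 2.147 3.94
v 3.169 0.988 2.388
v 3.688 2.183 3.743
v 3.468 1.202 2.084
v 3.986 2.397 3.44
v 1.469 0.442 0.314
v 1.923 0.078 0.528
v 1.346 0.175 1.92
v 0.891 0.538 1.706
v 2.037 0.538 0.543
v 1.459 0.635 1.935
v 1.818 0.942 0.424
v 1.24 1.039 1.816
v 1.394 1.053 0.241
v 0.817 1.15 1.633
v 1.014 0.805 0.1
v 0.437 0.902 1.492
v 0.901 0.345 0.085
v 0.323 0.442 1.477
v 1.12 -0.059 0.204
v 0.542 0.038 1.596
v 1.543 -0.17 0.387
v 0.966 -0.073 1.779
v 1.38 -3.027 -2.999
v 1.911 -2.365 -3.699
v 1.392 -1.231 -3.02
v 0.86 -1.893 -2.321
v 1.295 -2.492 -3.957
v 0.776 -1.358 -3.278
v 0.712 -2.824 -3.85
v 0.193 -1.69 -3.171
v 0.383 -3.233 -3.417
v -0.136 -2.099 -2.739
v 0.435 -3.563 -2.825
v -0.084 -2.429 -2.147
v 0.848 -3.689 -2.3
v 0.329 -2.555 -1.621
v 1.464 -3.562 -2.042
v 0.945 -2.428 -1.363
v 2.047 -3.23 -2.149
v 1.528 -2.096 -1.47
v 2.376 -2.821 -2.581
v 1.857 -1.687 -1.903
v 2.324 -2.491 -3.173
v 1.805 -1.357 -2.495
v 3.985 2.914 -3.249
v 4.578 2.679 -2.478
v 2.575 2.366 -2.331
v 4.322 3.4 -2.442
v 3.869 3.835 -2.879
v 3.484 3.731 -3.532
v 3.393 3.148 -4.02
v 3.649 2.428 -4.056
v 4.102 1.992 -3.619
v 4.487 2.096 -2.966
f 2 1 4
f 2 4 3
f 4 1 5
f 4 5 3
f 5 1 6
f 5 6 3
f 6 1 7
f 6 7 3
f 7 1 8
f 7 8 3
f 8 1 9
f 8 9 3
f 9 1 10
f 9 10 3
f 10 1 11
f 10 11 3
f 11 1 12
f 11 12 3
f 12 1 13
f 12 13 3
f 13 1 14
f 13 14 3
f 14 1 15
f 14 15 3
f 15 1 16
f 15 16 3
f 16 1 2
f 16 2 3
f 18 17 21
f 18 21 19
f 19 21 22
f 19 22 20
f 21 17 23
f 21 23 22
f 22 23 24
f 22 24 20
f 23 17 25
f 23 25 24
f 24 25 26
f 24 26 20
f 25 17 27
f 25 27 26
f 26 27 28
f 26 28 20
f 27 17 29
f 27 29 28
f 28 29 30
f 28 30 20
f 29 17 31
f 29 31 30
f 30 31 32
f 30 32 20
f 31 17 33
f 31 33 32
f 32 33 34
f 32 34 20
f 33 17 35
f 33 35 34
f 34 35 36
f 34 36 20
f 35 17 37
f 35 37 36
f 36 37 38
f 36 38 20
f 37 17 39
f 37 39 38
f 38 39 40
f 38 40 20
f 39 17 41
f 39 41 40
f 40 41 42
f 40 42 20
f 41 17 18
f 41 18 42
f 42 18 19
f 42 19 20
f 44 43 47
f 44 47 45
f 45 47 48
f 45 48 46
f 47 43 49
f 47 49 48
f 48 49 50
f 48 50 46
f 49 43 51
f 49 51 50
f 50 51 52
f 50 52 46
f 51 43 53
f 51 53 52
f 52 53 54
f 52 54 46
f 53 43 55
f 53 55 54
f 54 55 56
f 54 56 46
f 55 43 57
f 55 57 56
f 56 57 58
f 56 58 46
f 57 43 59
f 57 59 58
f 58 59 60
f 58 60 46
f 59 43 44
f 59 44 60
f 60 44 45
f 60 45 46
f 62 61 65
f 62 65 63
f 63 65 66
f 63 66 64
f 65 61 67
f 65 67 66
f 66 67 68
f 66 68 64
f 67 61 69
f 67 69 68
f 68 69 70
f 68 70 64
f 69 61 71
f 69 71 70
f 70 71 72
f 70 72 64
f 71 61 73
f 71 73 72
f 72 73 74
f 72 74 64
f 73 61 75
f 73 75 74
f 74 75 76
f 74 76 64
f 75 61 77
f 75 77 76
f 76 77 78
f 76 78 64
f 77 61 79
f 77 79 78
f 78 79 80
f 78 80 64
f 79 61 81
f 79 81 80
f 80 81 82
f 80 82 64
f 81 61 62
f 81 62 82
f 82 62 63
f 82 63 64
f 84 83 86
f 84 86 85
f 86 83 87
f 86 87 85
f 87 83 88
f 87 88 85
f 88 83 89
f 88 89 85
f 89 83 90
f 89 90 85
f 90 83 91
f 90 91 85
f 91 83 92
f 91 92 85
f 92 83 84
f 92 84 85



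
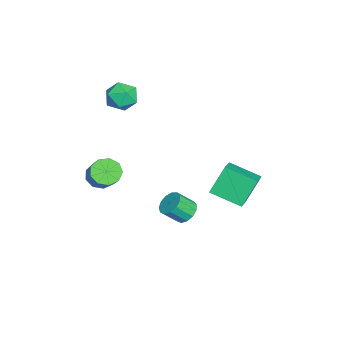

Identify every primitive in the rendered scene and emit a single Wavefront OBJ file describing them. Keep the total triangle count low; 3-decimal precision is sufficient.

v -1.794 2.114 -2.008
v -0.314 1.998 -1.244
v -1.318 3.899 -2.662
v 0.163 3.784 -1.898
v -1.043 1.336 -3.582
v 0.438 1.221 -2.818
v -0.566 3.122 -4.236
v 0.914 3.006 -3.472
v 0.793 0.033 -4.266
v 1.563 0.162 -4.39
v 1.856 -0.703 -3.479
v 1.087 -0.833 -3.354
v 1.436 0.451 -4.075
v 1.729 -0.414 -3.164
v 1.106 0.606 -3.821
v 1.399 -0.259 -2.91
v 0.676 0.58 -3.708
v 0.969 -0.285 -2.797
v 0.283 0.38 -3.772
v 0.577 -0.486 -2.861
v 0.053 0.069 -3.993
v 0.346 -0.796 -3.082
v 0.058 -0.253 -4.3
v 0.351 -1.118 -3.389
v 0.296 -0.484 -4.596
v 0.589 -1.349 -3.685
v 0.692 -0.552 -4.788
v 0.985 -1.417 -3.877
v 1.121 -0.433 -4.813
v 1.414 -1.299 -3.902
v 1.445 -0.167 -4.665
v 1.738 -1.032 -3.754
v 2.893 -4.196 0.048
v 3.447 -3.996 -0.565
v 4.741 -3.524 0.759
v 4.187 -3.724 1.372
v 3.131 -3.529 -0.422
v 4.425 -3.057 0.902
v 2.704 -3.374 -0.059
v 3.997 -2.903 1.264
v 2.365 -3.604 0.353
v 3.658 -3.132 1.677
v 2.273 -4.111 0.623
v 3.567 -3.639 1.947
v 2.472 -4.657 0.624
v 3.765 -4.186 1.948
v 2.868 -4.988 0.355
v 4.161 -4.516 1.679
v 3.275 -4.948 -0.057
v 4.569 -4.476 1.267
v 3.504 -4.556 -0.421
v 4.798 -4.084 0.903
v -2.372 -2.975 2.114
v -1.814 -3.853 2.095
v -3.766 -3.867 2.425
v -3.208 -4.745 2.406
v -3.081 -4.065 3.184
v -2.22 -3.513 2.991
v -3.36 -4.207 1.529
v -2.499 -3.655 1.336
v -2.425 -4.615 1.733
v -2.252 -4.527 2.756
v -3.328 -3.193 1.764
v -3.155 -3.105 2.787
f 2 4 1
f 5 2 1
f 1 4 3
f 3 5 1
f 2 8 4
f 6 2 5
f 6 8 2
f 4 8 3
f 7 5 3
f 3 8 7
f 7 6 5
f 8 6 7
f 10 9 13
f 10 13 11
f 11 13 14
f 11 14 12
f 13 9 15
f 13 15 14
f 14 15 16
f 14 16 12
f 15 9 17
f 15 17 16
f 16 17 18
f 16 18 12
f 17 9 19
f 17 19 18
f 18 19 20
f 18 20 12
f 19 9 21
f 19 21 20
f 20 21 22
f 20 22 12
f 21 9 23
f 21 23 22
f 22 23 24
f 22 24 12
f 23 9 25
f 23 25 24
f 24 25 26
f 24 26 12
f 25 9 27
f 25 27 26
f 26 27 28
f 26 28 12
f 27 9 29
f 27 29 28
f 28 29 30
f 28 30 12
f 29 9 31
f 29 31 30
f 30 31 32
f 30 32 12
f 31 9 10
f 31 10 32
f 32 10 11
f 32 11 12
f 34 33 37
f 34 37 35
f 35 37 38
f 35 38 36
f 37 33 39
f 37 39 38
f 38 39 40
f 38 40 36
f 39 33 41
f 39 41 40
f 40 41 42
f 40 42 36
f 41 33 43
f 41 43 42
f 42 43 44
f 42 44 36
f 43 33 45
f 43 45 44
f 44 45 46
f 44 46 36
f 45 33 47
f 45 47 46
f 46 47 48
f 46 48 36
f 47 33 49
f 47 49 48
f 48 49 50
f 48 50 36
f 49 33 51
f 49 51 50
f 50 51 52
f 50 52 36
f 51 33 34
f 51 34 52
f 52 34 35
f 52 35 36
f 53 64 58
f 53 58 54
f 53 54 60
f 53 60 63
f 53 63 64
f 54 58 62
f 58 64 57
f 64 63 55
f 63 60 59
f 60 54 61
f 56 62 57
f 56 57 55
f 56 55 59
f 56 59 61
f 56 61 62
f 57 62 58
f 55 57 64
f 59 55 63
f 61 59 60
f 62 61 54



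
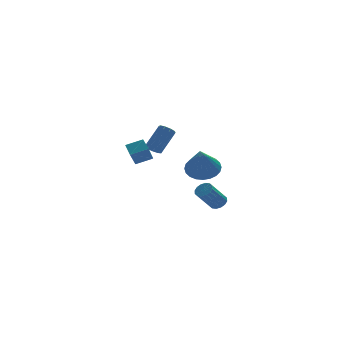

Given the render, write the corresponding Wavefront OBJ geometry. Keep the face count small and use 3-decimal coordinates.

v 4.198 -0.525 -0.253
v 4.948 -1.135 -0.415
v 3.662 -1.615 1.373
v 5.111 -0.875 -0.187
v 5.135 -0.562 0.031
v 5.017 -0.243 0.206
v 4.774 0.033 0.311
v 4.443 0.224 0.33
v 4.075 0.301 0.26
v 3.726 0.252 0.112
v 3.448 0.085 -0.091
v 3.285 -0.175 -0.319
v 3.261 -0.488 -0.537
v 3.379 -0.806 -0.712
v 3.623 -1.082 -0.817
v 3.953 -1.273 -0.836
v 4.321 -1.35 -0.766
v 4.67 -1.302 -0.618
v 1.082 1.46 -0.31
v 0.679 0.978 0.605
v 1.032 2.282 0.1
v 0.629 1.8 1.016
v 2.031 1.34 0.044
v 1.628 0.858 0.96
v 1.981 2.162 0.455
v 1.578 1.68 1.37
v 4.01 -3.534 -1.624
v 4.385 -3.413 -1.269
v 3.445 -3.805 -0.141
v 3.07 -3.926 -0.496
v 4.244 -3.18 -1.306
v 3.304 -3.573 -0.178
v 4.041 -3.042 -1.428
v 3.1 -3.435 -0.3
v 3.829 -3.036 -1.602
v 2.889 -3.429 -0.474
v 3.666 -3.163 -1.782
v 2.725 -3.556 -0.654
v 3.595 -3.39 -1.92
v 2.655 -3.782 -0.792
v 3.635 -3.655 -1.979
v 2.695 -4.047 -0.851
v 3.776 -3.887 -1.942
v 2.836 -4.28 -0.814
v 3.98 -4.025 -1.82
v 3.039 -4.418 -0.692
v 4.191 -4.031 -1.646
v 3.251 -4.424 -0.518
v 4.355 -3.904 -1.466
v 3.414 -4.297 -0.338
v 4.425 -3.678 -1.328
v 3.485 -4.07 -0.2
v 2.665 3.415 -0.058
v 2.965 2.995 -0.117
v 3.956 3.525 1.159
v 3.655 3.945 1.218
v 3.086 3.26 -0.321
v 4.077 3.791 0.955
v 3.009 3.598 -0.401
v 4 4.129 0.874
v 2.771 3.85 -0.321
v 3.762 4.381 0.954
v 2.483 3.898 -0.118
v 3.474 4.429 1.157
v 2.28 3.72 0.114
v 3.271 4.251 1.389
v 2.257 3.399 0.265
v 3.248 3.93 1.541
v 2.425 3.086 0.266
v 3.416 3.616 1.541
v 2.704 2.926 0.115
v 3.695 3.456 1.39
f 2 1 4
f 2 4 3
f 4 1 5
f 4 5 3
f 5 1 6
f 5 6 3
f 6 1 7
f 6 7 3
f 7 1 8
f 7 8 3
f 8 1 9
f 8 9 3
f 9 1 10
f 9 10 3
f 10 1 11
f 10 11 3
f 11 1 12
f 11 12 3
f 12 1 13
f 12 13 3
f 13 1 14
f 13 14 3
f 14 1 15
f 14 15 3
f 15 1 16
f 15 16 3
f 16 1 17
f 16 17 3
f 17 1 18
f 17 18 3
f 18 1 2
f 18 2 3
f 20 22 19
f 23 20 19
f 19 22 21
f 21 23 19
f 20 26 22
f 24 20 23
f 24 26 20
f 22 26 21
f 25 23 21
f 21 26 25
f 25 24 23
f 26 24 25
f 28 27 31
f 28 31 29
f 29 31 32
f 29 32 30
f 31 27 33
f 31 33 32
f 32 33 34
f 32 34 30
f 33 27 35
f 33 35 34
f 34 35 36
f 34 36 30
f 35 27 37
f 35 37 36
f 36 37 38
f 36 38 30
f 37 27 39
f 37 39 38
f 38 39 40
f 38 40 30
f 39 27 41
f 39 41 40
f 40 41 42
f 40 42 30
f 41 27 43
f 41 43 42
f 42 43 44
f 42 44 30
f 43 27 45
f 43 45 44
f 44 45 46
f 44 46 30
f 45 27 47
f 45 47 46
f 46 47 48
f 46 48 30
f 47 27 49
f 47 49 48
f 48 49 50
f 48 50 30
f 49 27 51
f 49 51 50
f 50 51 52
f 50 52 30
f 51 27 28
f 51 28 52
f 52 28 29
f 52 29 30
f 54 53 57
f 54 57 55
f 55 57 58
f 55 58 56
f 57 53 59
f 57 59 58
f 58 59 60
f 58 60 56
f 59 53 61
f 59 61 60
f 60 61 62
f 60 62 56
f 61 53 63
f 61 63 62
f 62 63 64
f 62 64 56
f 63 53 65
f 63 65 64
f 64 65 66
f 64 66 56
f 65 53 67
f 65 67 66
f 66 67 68
f 66 68 56
f 67 53 69
f 67 69 68
f 68 69 70
f 68 70 56
f 69 53 71
f 69 71 70
f 70 71 72
f 70 72 56
f 71 53 54
f 71 54 72
f 72 54 55
f 72 55 56



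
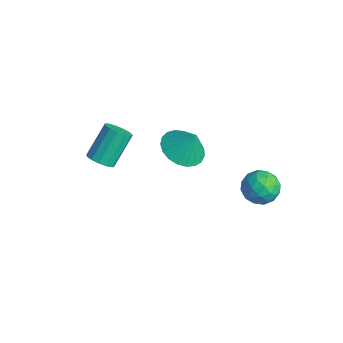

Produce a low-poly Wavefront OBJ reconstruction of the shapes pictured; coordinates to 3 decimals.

v -1.569 -2.349 -1.557
v -1.044 -2.371 -1.394
v -1.347 -1.453 -0.299
v -1.871 -1.431 -0.463
v -1.063 -2.137 -1.595
v -1.365 -1.219 -0.501
v -1.242 -1.97 -1.785
v -1.545 -1.052 -0.691
v -1.525 -1.923 -1.902
v -1.828 -1.005 -0.808
v -1.822 -2.012 -1.91
v -2.125 -1.094 -0.816
v -2.038 -2.207 -1.806
v -2.341 -1.29 -0.711
v -2.106 -2.448 -1.622
v -2.408 -1.53 -0.528
v -2.002 -2.657 -1.418
v -2.305 -1.739 -0.324
v -1.761 -2.769 -1.258
v -2.064 -1.851 -0.164
v -1.459 -2.747 -1.193
v -1.762 -1.829 -0.099
v -1.192 -2.598 -1.244
v -1.494 -1.681 -0.149
v -2.449 1.504 -3.564
v -1.613 1.534 -3.921
v -2.031 1.836 -2.556
v -1.739 1.886 -3.985
v -1.987 2.171 -3.975
v -2.315 2.341 -3.895
v -2.667 2.367 -3.757
v -2.981 2.243 -3.586
v -3.203 1.991 -3.411
v -3.295 1.656 -3.262
v -3.24 1.294 -3.165
v -3.049 0.968 -3.138
v -2.754 0.736 -3.184
v -2.407 0.636 -3.295
v -2.067 0.686 -3.453
v -1.793 0.878 -3.63
v -1.632 1.178 -3.796
v 2.092 2.592 -1.808
v 2.589 2.091 -2.052
v 1.251 2.109 -2.528
v 1.748 1.608 -2.772
v 1.497 1.574 -2.069
v 2.017 1.872 -1.625
v 1.823 2.328 -2.955
v 2.343 2.626 -2.511
v 2.422 1.927 -2.761
v 2.221 1.462 -2.214
v 1.619 2.738 -2.366
v 1.418 2.273 -1.819
v 2.415 2.384 -1.867
v 1.425 1.816 -2.713
v 1.278 1.796 -2.3
v 1.57 1.501 -2.443
v 2.079 2.256 -1.616
v 2.37 1.961 -1.759
v 1.729 1.657 -1.769
v 1.47 2.239 -2.821
v 1.761 1.944 -2.964
v 2.27 2.699 -2.137
v 2.562 2.404 -2.28
v 2.111 2.543 -2.811
v 2.608 1.993 -2.427
v 2.114 1.709 -2.85
v 2.158 2.132 -2.958
v 2.464 2.308 -2.697
v 2.49 1.72 -2.105
v 1.996 1.435 -2.528
v 1.849 1.416 -2.115
v 2.154 1.591 -1.854
v 2.392 1.623 -2.522
v 1.844 2.765 -2.052
v 1.35 2.48 -2.475
v 1.686 2.609 -2.726
v 1.991 2.784 -2.465
v 1.726 2.491 -1.73
v 1.232 2.207 -2.153
v 1.376 1.892 -1.883
v 1.682 2.068 -1.622
v 1.448 2.577 -2.058
f 2 1 5
f 2 5 3
f 3 5 6
f 3 6 4
f 5 1 7
f 5 7 6
f 6 7 8
f 6 8 4
f 7 1 9
f 7 9 8
f 8 9 10
f 8 10 4
f 9 1 11
f 9 11 10
f 10 11 12
f 10 12 4
f 11 1 13
f 11 13 12
f 12 13 14
f 12 14 4
f 13 1 15
f 13 15 14
f 14 15 16
f 14 16 4
f 15 1 17
f 15 17 16
f 16 17 18
f 16 18 4
f 17 1 19
f 17 19 18
f 18 19 20
f 18 20 4
f 19 1 21
f 19 21 20
f 20 21 22
f 20 22 4
f 21 1 23
f 21 23 22
f 22 23 24
f 22 24 4
f 23 1 2
f 23 2 24
f 24 2 3
f 24 3 4
f 26 25 28
f 26 28 27
f 28 25 29
f 28 29 27
f 29 25 30
f 29 30 27
f 30 25 31
f 30 31 27
f 31 25 32
f 31 32 27
f 32 25 33
f 32 33 27
f 33 25 34
f 33 34 27
f 34 25 35
f 34 35 27
f 35 25 36
f 35 36 27
f 36 25 37
f 36 37 27
f 37 25 38
f 37 38 27
f 38 25 39
f 38 39 27
f 39 25 40
f 39 40 27
f 40 25 41
f 40 41 27
f 41 25 26
f 41 26 27
f 42 79 58
f 79 53 82
f 58 82 47
f 79 82 58
f 42 58 54
f 58 47 59
f 54 59 43
f 58 59 54
f 42 54 63
f 54 43 64
f 63 64 49
f 54 64 63
f 42 63 75
f 63 49 78
f 75 78 52
f 63 78 75
f 42 75 79
f 75 52 83
f 79 83 53
f 75 83 79
f 43 59 70
f 59 47 73
f 70 73 51
f 59 73 70
f 47 82 60
f 82 53 81
f 60 81 46
f 82 81 60
f 53 83 80
f 83 52 76
f 80 76 44
f 83 76 80
f 52 78 77
f 78 49 65
f 77 65 48
f 78 65 77
f 49 64 69
f 64 43 66
f 69 66 50
f 64 66 69
f 45 71 57
f 71 51 72
f 57 72 46
f 71 72 57
f 45 57 55
f 57 46 56
f 55 56 44
f 57 56 55
f 45 55 62
f 55 44 61
f 62 61 48
f 55 61 62
f 45 62 67
f 62 48 68
f 67 68 50
f 62 68 67
f 45 67 71
f 67 50 74
f 71 74 51
f 67 74 71
f 46 72 60
f 72 51 73
f 60 73 47
f 72 73 60
f 44 56 80
f 56 46 81
f 80 81 53
f 56 81 80
f 48 61 77
f 61 44 76
f 77 76 52
f 61 76 77
f 50 68 69
f 68 48 65
f 69 65 49
f 68 65 69
f 51 74 70
f 74 50 66
f 70 66 43
f 74 66 70



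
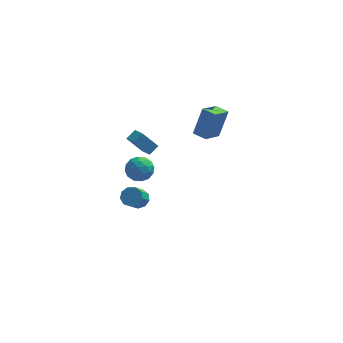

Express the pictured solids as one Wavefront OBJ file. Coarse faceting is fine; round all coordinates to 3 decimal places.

v -3.333 2.373 0.822
v -2.896 1.877 1.5
v -4.324 1.223 0.62
v -3.887 0.727 1.298
v -4.381 1.503 1.522
v -3.768 2.213 1.647
v -3.452 0.887 0.473
v -2.839 1.597 0.598
v -2.969 0.959 1.284
v -3.544 1.34 1.933
v -3.676 1.76 0.187
v -4.251 2.141 0.836
v -3.028 2.226 1.179
v -4.192 0.874 0.941
v -4.483 1.33 1.073
v -4.226 1.039 1.472
v -3.54 2.423 1.265
v -3.283 2.132 1.664
v -4.156 1.912 1.677
v -3.937 0.968 0.456
v -3.68 0.677 0.855
v -2.994 2.061 0.648
v -2.737 1.77 1.047
v -3.064 1.188 0.443
v -2.814 1.395 1.45
v -3.396 0.719 1.331
v -3.14 0.813 0.846
v -2.78 1.23 0.92
v -3.151 1.619 1.831
v -3.734 0.943 1.713
v -4.024 1.398 1.845
v -3.664 1.816 1.918
v -3.194 1.079 1.704
v -3.486 2.157 0.407
v -4.069 1.481 0.289
v -3.556 1.284 0.202
v -3.196 1.702 0.275
v -3.824 2.381 0.789
v -4.406 1.705 0.67
v -4.44 1.87 1.2
v -4.08 2.287 1.274
v -4.026 2.021 0.416
v -3.48 -3.526 2.636
v -2.854 -3.757 2.693
v -3.233 -4.565 3.582
v -3.86 -4.334 3.524
v -2.92 -3.407 2.983
v -3.299 -4.216 3.872
v -3.248 -3.114 3.11
v -3.627 -3.922 3.999
v -3.684 -3.013 3.015
v -4.064 -3.821 3.904
v -4.026 -3.152 2.743
v -4.405 -3.96 3.632
v -4.112 -3.466 2.42
v -4.491 -4.274 3.309
v -3.902 -3.808 2.199
v -4.282 -4.616 3.087
v -3.495 -4.018 2.181
v -3.875 -4.826 3.07
v -3.081 -3.998 2.377
v -3.461 -4.806 3.266
v -0.443 3.384 2.952
v 0.113 3.939 4.792
v 0.362 4.474 2.381
v 0.917 5.029 4.22
v 0.323 2.791 2.9
v 0.878 3.346 4.739
v 1.127 3.881 2.328
v 1.683 4.436 4.168
v -3.951 1.749 3.403
v -3.447 2.224 3.823
v -4.415 2.518 3.092
v -3.911 2.992 3.513
v -3.009 1.828 2.187
v -2.505 2.302 2.608
v -3.473 2.596 1.877
v -2.969 3.071 2.297
f 1 38 17
f 38 12 41
f 17 41 6
f 38 41 17
f 1 17 13
f 17 6 18
f 13 18 2
f 17 18 13
f 1 13 22
f 13 2 23
f 22 23 8
f 13 23 22
f 1 22 34
f 22 8 37
f 34 37 11
f 22 37 34
f 1 34 38
f 34 11 42
f 38 42 12
f 34 42 38
f 2 18 29
f 18 6 32
f 29 32 10
f 18 32 29
f 6 41 19
f 41 12 40
f 19 40 5
f 41 40 19
f 12 42 39
f 42 11 35
f 39 35 3
f 42 35 39
f 11 37 36
f 37 8 24
f 36 24 7
f 37 24 36
f 8 23 28
f 23 2 25
f 28 25 9
f 23 25 28
f 4 30 16
f 30 10 31
f 16 31 5
f 30 31 16
f 4 16 14
f 16 5 15
f 14 15 3
f 16 15 14
f 4 14 21
f 14 3 20
f 21 20 7
f 14 20 21
f 4 21 26
f 21 7 27
f 26 27 9
f 21 27 26
f 4 26 30
f 26 9 33
f 30 33 10
f 26 33 30
f 5 31 19
f 31 10 32
f 19 32 6
f 31 32 19
f 3 15 39
f 15 5 40
f 39 40 12
f 15 40 39
f 7 20 36
f 20 3 35
f 36 35 11
f 20 35 36
f 9 27 28
f 27 7 24
f 28 24 8
f 27 24 28
f 10 33 29
f 33 9 25
f 29 25 2
f 33 25 29
f 44 43 47
f 44 47 45
f 45 47 48
f 45 48 46
f 47 43 49
f 47 49 48
f 48 49 50
f 48 50 46
f 49 43 51
f 49 51 50
f 50 51 52
f 50 52 46
f 51 43 53
f 51 53 52
f 52 53 54
f 52 54 46
f 53 43 55
f 53 55 54
f 54 55 56
f 54 56 46
f 55 43 57
f 55 57 56
f 56 57 58
f 56 58 46
f 57 43 59
f 57 59 58
f 58 59 60
f 58 60 46
f 59 43 61
f 59 61 60
f 60 61 62
f 60 62 46
f 61 43 44
f 61 44 62
f 62 44 45
f 62 45 46
f 64 66 63
f 67 64 63
f 63 66 65
f 65 67 63
f 64 70 66
f 68 64 67
f 68 70 64
f 66 70 65
f 69 67 65
f 65 70 69
f 69 68 67
f 70 68 69
f 72 74 71
f 75 72 71
f 71 74 73
f 73 75 71
f 72 78 74
f 76 72 75
f 76 78 72
f 74 78 73
f 77 75 73
f 73 78 77
f 77 76 75
f 78 76 77



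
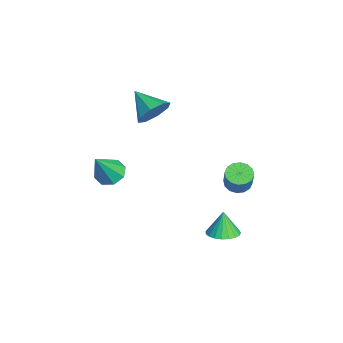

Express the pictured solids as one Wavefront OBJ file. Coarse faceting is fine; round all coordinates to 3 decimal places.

v 1.568 2.66 -3.864
v 2.394 2.488 -3.649
v 1.232 2.7 -2.536
v 2.393 2.85 -3.661
v 2.249 3.178 -3.707
v 1.987 3.417 -3.781
v 1.654 3.526 -3.869
v 1.305 3.484 -3.956
v 1.002 3.3 -4.027
v 0.797 3.005 -4.07
v 0.725 2.65 -4.077
v 0.799 2.297 -4.048
v 1.006 2.007 -3.986
v 1.31 1.83 -3.904
v 1.659 1.796 -3.814
v 1.992 1.911 -3.733
v 2.252 2.156 -3.675
v -2.996 4.013 -3.791
v -2.349 3.866 -4.14
v -1.717 3.841 -2.959
v -2.364 3.987 -2.609
v -2.368 4.253 -4.122
v -1.735 4.228 -2.941
v -2.555 4.576 -4.015
v -1.922 4.551 -2.834
v -2.86 4.748 -3.848
v -2.228 4.723 -2.666
v -3.202 4.723 -3.665
v -2.57 4.698 -2.484
v -3.489 4.507 -3.516
v -2.856 4.482 -2.335
v -3.643 4.159 -3.441
v -3.011 4.134 -2.26
v -3.625 3.772 -3.459
v -2.992 3.747 -2.278
v -3.438 3.449 -3.566
v -2.805 3.424 -2.385
v -3.132 3.277 -3.734
v -2.5 3.252 -2.552
v -2.79 3.302 -3.916
v -2.158 3.277 -2.735
v -2.504 3.518 -4.065
v -1.871 3.493 -2.884
v 0.944 -2.798 0.713
v 1.703 -2.66 0.409
v 1.756 -3.542 2.407
v 1.478 -2.164 0.735
v 0.94 -2.039 1.049
v 0.403 -2.359 1.165
v 0.184 -2.937 1.017
v 0.409 -3.433 0.691
v 0.948 -3.558 0.378
v 1.484 -3.237 0.261
v -2.954 -0.284 1.998
v -2.667 0.136 2.87
v -4.186 -1.156 2.822
v -3.206 0.552 2.505
v -3.598 0.479 1.842
v -3.612 -0.042 1.271
v -3.241 -0.704 1.125
v -2.702 -1.12 1.49
v -2.31 -1.047 2.153
v -2.296 -0.526 2.724
f 2 1 4
f 2 4 3
f 4 1 5
f 4 5 3
f 5 1 6
f 5 6 3
f 6 1 7
f 6 7 3
f 7 1 8
f 7 8 3
f 8 1 9
f 8 9 3
f 9 1 10
f 9 10 3
f 10 1 11
f 10 11 3
f 11 1 12
f 11 12 3
f 12 1 13
f 12 13 3
f 13 1 14
f 13 14 3
f 14 1 15
f 14 15 3
f 15 1 16
f 15 16 3
f 16 1 17
f 16 17 3
f 17 1 2
f 17 2 3
f 19 18 22
f 19 22 20
f 20 22 23
f 20 23 21
f 22 18 24
f 22 24 23
f 23 24 25
f 23 25 21
f 24 18 26
f 24 26 25
f 25 26 27
f 25 27 21
f 26 18 28
f 26 28 27
f 27 28 29
f 27 29 21
f 28 18 30
f 28 30 29
f 29 30 31
f 29 31 21
f 30 18 32
f 30 32 31
f 31 32 33
f 31 33 21
f 32 18 34
f 32 34 33
f 33 34 35
f 33 35 21
f 34 18 36
f 34 36 35
f 35 36 37
f 35 37 21
f 36 18 38
f 36 38 37
f 37 38 39
f 37 39 21
f 38 18 40
f 38 40 39
f 39 40 41
f 39 41 21
f 40 18 42
f 40 42 41
f 41 42 43
f 41 43 21
f 42 18 19
f 42 19 43
f 43 19 20
f 43 20 21
f 45 44 47
f 45 47 46
f 47 44 48
f 47 48 46
f 48 44 49
f 48 49 46
f 49 44 50
f 49 50 46
f 50 44 51
f 50 51 46
f 51 44 52
f 51 52 46
f 52 44 53
f 52 53 46
f 53 44 45
f 53 45 46
f 55 54 57
f 55 57 56
f 57 54 58
f 57 58 56
f 58 54 59
f 58 59 56
f 59 54 60
f 59 60 56
f 60 54 61
f 60 61 56
f 61 54 62
f 61 62 56
f 62 54 63
f 62 63 56
f 63 54 55
f 63 55 56



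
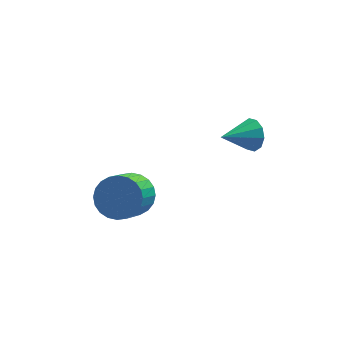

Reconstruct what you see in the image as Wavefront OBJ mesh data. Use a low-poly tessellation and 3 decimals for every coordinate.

v 3.548 2.921 0.541
v 3.911 2.727 1.143
v 2.332 2.319 1.079
v 3.738 3.138 1.211
v 3.492 3.466 1.023
v 3.267 3.586 0.651
v 3.15 3.452 0.236
v 3.185 3.116 -0.062
v 3.358 2.705 -0.13
v 3.604 2.376 0.058
v 3.828 2.256 0.43
v 3.946 2.39 0.845
v -0.925 4.066 -4.138
v 0.003 3.796 -3.976
v -0.547 2.584 -2.84
v -1.475 2.854 -3.002
v -0.043 4.067 -3.709
v -0.594 2.854 -2.574
v -0.224 4.337 -3.508
v -0.775 3.125 -2.373
v -0.511 4.566 -3.403
v -1.062 3.354 -2.268
v -0.862 4.719 -3.41
v -1.412 3.507 -2.274
v -1.222 4.773 -3.527
v -1.772 3.56 -2.392
v -1.536 4.719 -3.737
v -2.087 3.506 -2.602
v -1.758 4.566 -4.009
v -2.309 3.353 -2.873
v -1.853 4.336 -4.3
v -2.403 3.124 -3.164
v -1.806 4.066 -4.566
v -2.357 2.853 -3.431
v -1.625 3.795 -4.767
v -2.176 2.583 -3.632
v -1.338 3.566 -4.872
v -1.889 2.354 -3.737
v -0.988 3.413 -4.866
v -1.538 2.201 -3.73
v -0.628 3.36 -4.748
v -1.178 2.147 -3.613
v -0.313 3.414 -4.538
v -0.864 2.201 -3.403
v -0.091 3.567 -4.267
v -0.642 2.354 -3.131
f 2 1 4
f 2 4 3
f 4 1 5
f 4 5 3
f 5 1 6
f 5 6 3
f 6 1 7
f 6 7 3
f 7 1 8
f 7 8 3
f 8 1 9
f 8 9 3
f 9 1 10
f 9 10 3
f 10 1 11
f 10 11 3
f 11 1 12
f 11 12 3
f 12 1 2
f 12 2 3
f 14 13 17
f 14 17 15
f 15 17 18
f 15 18 16
f 17 13 19
f 17 19 18
f 18 19 20
f 18 20 16
f 19 13 21
f 19 21 20
f 20 21 22
f 20 22 16
f 21 13 23
f 21 23 22
f 22 23 24
f 22 24 16
f 23 13 25
f 23 25 24
f 24 25 26
f 24 26 16
f 25 13 27
f 25 27 26
f 26 27 28
f 26 28 16
f 27 13 29
f 27 29 28
f 28 29 30
f 28 30 16
f 29 13 31
f 29 31 30
f 30 31 32
f 30 32 16
f 31 13 33
f 31 33 32
f 32 33 34
f 32 34 16
f 33 13 35
f 33 35 34
f 34 35 36
f 34 36 16
f 35 13 37
f 35 37 36
f 36 37 38
f 36 38 16
f 37 13 39
f 37 39 38
f 38 39 40
f 38 40 16
f 39 13 41
f 39 41 40
f 40 41 42
f 40 42 16
f 41 13 43
f 41 43 42
f 42 43 44
f 42 44 16
f 43 13 45
f 43 45 44
f 44 45 46
f 44 46 16
f 45 13 14
f 45 14 46
f 46 14 15
f 46 15 16



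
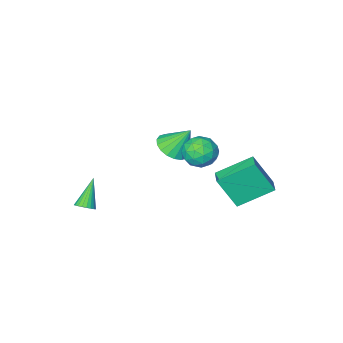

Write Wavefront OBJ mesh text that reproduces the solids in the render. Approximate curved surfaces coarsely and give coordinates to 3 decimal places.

v -0.252 4.281 2.19
v 0.516 4.854 2.326
v 0.684 3.026 2.194
v 1.452 3.599 2.33
v 0.8 3.488 3.036
v 0.221 4.264 3.033
v 0.979 3.616 1.487
v 0.4 4.392 1.484
v 1.276 4.443 1.891
v 1.166 4.364 2.849
v 0.034 3.516 1.671
v -0.076 3.437 2.629
v 0.05 4.678 2.257
v 1.15 3.202 2.263
v 0.767 3.137 2.678
v 1.218 3.474 2.758
v -0.123 4.331 2.673
v 0.328 4.668 2.753
v 0.495 3.865 3.171
v 0.872 3.212 1.767
v 1.323 3.549 1.847
v -0.018 4.406 1.762
v 0.433 4.743 1.842
v 0.705 4.015 1.349
v 0.948 4.773 2.082
v 1.498 4.035 2.084
v 1.22 4.045 1.589
v 0.88 4.501 1.587
v 0.883 4.726 2.645
v 1.433 3.989 2.647
v 1.05 3.924 3.062
v 0.71 4.38 3.061
v 1.33 4.485 2.389
v -0.233 3.891 1.873
v 0.317 3.154 1.875
v 0.49 3.5 1.459
v 0.15 3.956 1.458
v -0.298 3.845 2.436
v 0.252 3.107 2.438
v 0.32 3.379 2.933
v -0.02 3.835 2.931
v -0.13 3.395 2.131
v -3.849 3.723 -2.014
v -3.076 3.006 -0.221
v -3.404 4.572 -1.866
v -2.632 3.856 -0.073
v -2.088 2.984 -3.067
v -1.316 2.268 -1.274
v -1.644 3.834 -2.919
v -0.871 3.117 -1.126
v 3.996 -1.643 -4.473
v 4.494 -1.73 -4.189
v 3.064 -2.377 -3.067
v 4.438 -1.522 -4.118
v 4.314 -1.333 -4.101
v 4.143 -1.191 -4.141
v 3.949 -1.118 -4.231
v 3.762 -1.125 -4.359
v 3.61 -1.211 -4.503
v 3.518 -1.363 -4.644
v 3.498 -1.557 -4.758
v 3.554 -1.764 -4.829
v 3.677 -1.953 -4.846
v 3.849 -2.095 -4.806
v 4.043 -2.168 -4.716
v 4.23 -2.161 -4.588
v 4.381 -2.076 -4.443
v 4.474 -1.924 -4.303
v -0.113 0.241 -0.144
v 0.785 0.518 0.135
v -0.747 0.859 1.284
v 0.639 0.867 -0.081
v 0.343 1.093 -0.309
v -0.042 1.149 -0.505
v -0.442 1.026 -0.63
v -0.776 0.747 -0.658
v -0.979 0.369 -0.584
v -1.01 -0.036 -0.423
v -0.864 -0.385 -0.207
v -0.569 -0.61 0.022
v -0.183 -0.667 0.218
v 0.216 -0.544 0.342
v 0.551 -0.265 0.37
v 0.754 0.114 0.296
f 1 38 17
f 38 12 41
f 17 41 6
f 38 41 17
f 1 17 13
f 17 6 18
f 13 18 2
f 17 18 13
f 1 13 22
f 13 2 23
f 22 23 8
f 13 23 22
f 1 22 34
f 22 8 37
f 34 37 11
f 22 37 34
f 1 34 38
f 34 11 42
f 38 42 12
f 34 42 38
f 2 18 29
f 18 6 32
f 29 32 10
f 18 32 29
f 6 41 19
f 41 12 40
f 19 40 5
f 41 40 19
f 12 42 39
f 42 11 35
f 39 35 3
f 42 35 39
f 11 37 36
f 37 8 24
f 36 24 7
f 37 24 36
f 8 23 28
f 23 2 25
f 28 25 9
f 23 25 28
f 4 30 16
f 30 10 31
f 16 31 5
f 30 31 16
f 4 16 14
f 16 5 15
f 14 15 3
f 16 15 14
f 4 14 21
f 14 3 20
f 21 20 7
f 14 20 21
f 4 21 26
f 21 7 27
f 26 27 9
f 21 27 26
f 4 26 30
f 26 9 33
f 30 33 10
f 26 33 30
f 5 31 19
f 31 10 32
f 19 32 6
f 31 32 19
f 3 15 39
f 15 5 40
f 39 40 12
f 15 40 39
f 7 20 36
f 20 3 35
f 36 35 11
f 20 35 36
f 9 27 28
f 27 7 24
f 28 24 8
f 27 24 28
f 10 33 29
f 33 9 25
f 29 25 2
f 33 25 29
f 44 46 43
f 47 44 43
f 43 46 45
f 45 47 43
f 44 50 46
f 48 44 47
f 48 50 44
f 46 50 45
f 49 47 45
f 45 50 49
f 49 48 47
f 50 48 49
f 52 51 54
f 52 54 53
f 54 51 55
f 54 55 53
f 55 51 56
f 55 56 53
f 56 51 57
f 56 57 53
f 57 51 58
f 57 58 53
f 58 51 59
f 58 59 53
f 59 51 60
f 59 60 53
f 60 51 61
f 60 61 53
f 61 51 62
f 61 62 53
f 62 51 63
f 62 63 53
f 63 51 64
f 63 64 53
f 64 51 65
f 64 65 53
f 65 51 66
f 65 66 53
f 66 51 67
f 66 67 53
f 67 51 68
f 67 68 53
f 68 51 52
f 68 52 53
f 70 69 72
f 70 72 71
f 72 69 73
f 72 73 71
f 73 69 74
f 73 74 71
f 74 69 75
f 74 75 71
f 75 69 76
f 75 76 71
f 76 69 77
f 76 77 71
f 77 69 78
f 77 78 71
f 78 69 79
f 78 79 71
f 79 69 80
f 79 80 71
f 80 69 81
f 80 81 71
f 81 69 82
f 81 82 71
f 82 69 83
f 82 83 71
f 83 69 84
f 83 84 71
f 84 69 70
f 84 70 71



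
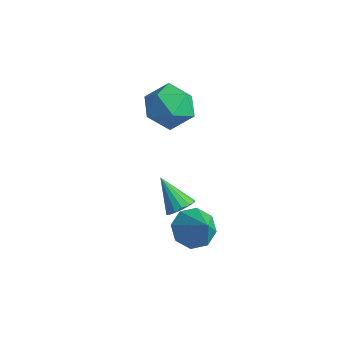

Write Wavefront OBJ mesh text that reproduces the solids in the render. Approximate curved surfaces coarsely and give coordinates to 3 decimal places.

v -2.305 4.386 1.515
v -1.55 5.002 0.748
v -1.79 2.658 0.632
v -1.035 3.274 -0.135
v -0.757 3.186 1.071
v -1.075 4.255 1.616
v -2.265 3.405 -0.236
v -2.583 4.474 0.309
v -1.525 4.397 -0.335
v -0.593 4.261 0.473
v -2.747 3.399 0.907
v -1.815 3.263 1.715
v 3.477 -0.331 0.272
v 3.931 -0.282 0.734
v 2.323 -0.349 1.408
v 3.851 0.035 0.657
v 3.67 0.255 0.477
v 3.438 0.317 0.242
v 3.216 0.206 0.015
v 3.064 -0.049 -0.143
v 3.023 -0.38 -0.191
v 3.103 -0.697 -0.114
v 3.284 -0.917 0.066
v 3.516 -0.979 0.301
v 3.738 -0.868 0.528
v 3.89 -0.613 0.687
v 2.961 0.863 -2.322
v 3.438 0.241 -2.91
v 4.119 0.537 -1.038
v 3.696 0.943 -2.965
v 3.523 1.598 -2.643
v 3.021 1.823 -2.133
v 2.483 1.484 -1.734
v 2.225 0.782 -1.679
v 2.398 0.127 -2.001
v 2.9 -0.097 -2.511
f 1 12 6
f 1 6 2
f 1 2 8
f 1 8 11
f 1 11 12
f 2 6 10
f 6 12 5
f 12 11 3
f 11 8 7
f 8 2 9
f 4 10 5
f 4 5 3
f 4 3 7
f 4 7 9
f 4 9 10
f 5 10 6
f 3 5 12
f 7 3 11
f 9 7 8
f 10 9 2
f 14 13 16
f 14 16 15
f 16 13 17
f 16 17 15
f 17 13 18
f 17 18 15
f 18 13 19
f 18 19 15
f 19 13 20
f 19 20 15
f 20 13 21
f 20 21 15
f 21 13 22
f 21 22 15
f 22 13 23
f 22 23 15
f 23 13 24
f 23 24 15
f 24 13 25
f 24 25 15
f 25 13 26
f 25 26 15
f 26 13 14
f 26 14 15
f 28 27 30
f 28 30 29
f 30 27 31
f 30 31 29
f 31 27 32
f 31 32 29
f 32 27 33
f 32 33 29
f 33 27 34
f 33 34 29
f 34 27 35
f 34 35 29
f 35 27 36
f 35 36 29
f 36 27 28
f 36 28 29



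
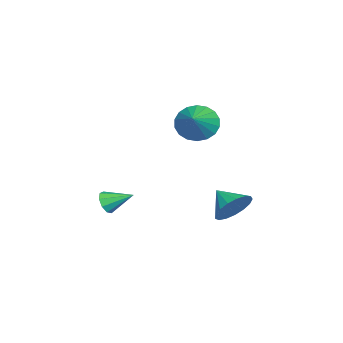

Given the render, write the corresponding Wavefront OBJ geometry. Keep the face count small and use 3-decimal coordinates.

v 0.398 1.655 -3.096
v 0.941 1.898 -2.219
v -0.318 0.685 -2.384
v 0.539 2.207 -2.202
v 0.104 2.39 -2.391
v -0.263 2.404 -2.741
v -0.478 2.246 -3.172
v -0.493 1.953 -3.586
v -0.304 1.592 -3.888
v 0.046 1.245 -4.008
v 0.477 0.992 -3.919
v 0.89 0.891 -3.642
v 1.19 0.965 -3.24
v 1.308 1.197 -2.804
v 1.219 1.534 -2.436
v 1.546 0.167 2.68
v 2.069 0.291 1.789
v 3.054 0.273 3.58
v 1.966 0.726 1.91
v 1.78 1.05 2.183
v 1.548 1.199 2.554
v 1.316 1.144 2.951
v 1.128 0.896 3.293
v 1.024 0.503 3.514
v 1.023 0.044 3.57
v 1.125 -0.391 3.45
v 1.311 -0.716 3.177
v 1.543 -0.865 2.805
v 1.776 -0.81 2.409
v 1.963 -0.562 2.066
v 2.067 -0.169 1.845
v 2.78 -3.737 -2.193
v 3.252 -3.946 -1.782
v 2.8 -2.463 -1.567
v 3.438 -3.768 -2.153
v 3.315 -3.575 -2.542
v 2.942 -3.458 -2.768
v 2.493 -3.472 -2.724
v 2.178 -3.61 -2.432
v 2.145 -3.808 -2.027
v 2.408 -3.973 -1.7
v 2.846 -4.027 -1.603
f 2 1 4
f 2 4 3
f 4 1 5
f 4 5 3
f 5 1 6
f 5 6 3
f 6 1 7
f 6 7 3
f 7 1 8
f 7 8 3
f 8 1 9
f 8 9 3
f 9 1 10
f 9 10 3
f 10 1 11
f 10 11 3
f 11 1 12
f 11 12 3
f 12 1 13
f 12 13 3
f 13 1 14
f 13 14 3
f 14 1 15
f 14 15 3
f 15 1 2
f 15 2 3
f 17 16 19
f 17 19 18
f 19 16 20
f 19 20 18
f 20 16 21
f 20 21 18
f 21 16 22
f 21 22 18
f 22 16 23
f 22 23 18
f 23 16 24
f 23 24 18
f 24 16 25
f 24 25 18
f 25 16 26
f 25 26 18
f 26 16 27
f 26 27 18
f 27 16 28
f 27 28 18
f 28 16 29
f 28 29 18
f 29 16 30
f 29 30 18
f 30 16 31
f 30 31 18
f 31 16 17
f 31 17 18
f 33 32 35
f 33 35 34
f 35 32 36
f 35 36 34
f 36 32 37
f 36 37 34
f 37 32 38
f 37 38 34
f 38 32 39
f 38 39 34
f 39 32 40
f 39 40 34
f 40 32 41
f 40 41 34
f 41 32 42
f 41 42 34
f 42 32 33
f 42 33 34

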